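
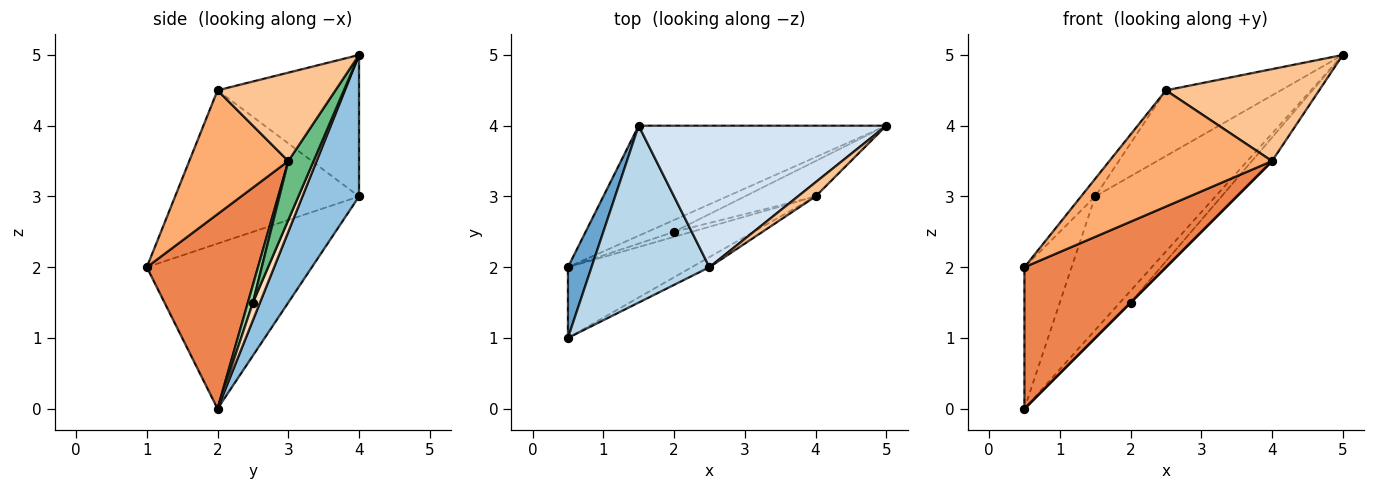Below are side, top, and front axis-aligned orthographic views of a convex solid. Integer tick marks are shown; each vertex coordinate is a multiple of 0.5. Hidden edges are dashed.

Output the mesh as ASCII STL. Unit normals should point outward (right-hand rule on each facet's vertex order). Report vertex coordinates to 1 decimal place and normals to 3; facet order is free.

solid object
 facet normal -0.953 0.272 0.136
  outer loop
   vertex 1.5 4.0 3.0
   vertex 0.5 2.0 0.0
   vertex 0.5 1.0 2.0
  endloop
 endfacet
 facet normal 0.341 0.726 -0.598
  outer loop
   vertex 1.5 4.0 3.0
   vertex 5.0 4.0 5.0
   vertex 0.5 2.0 0.0
  endloop
 endfacet
 facet normal -0.791 0.061 0.609
  outer loop
   vertex 2.5 2.0 4.5
   vertex 1.5 4.0 3.0
   vertex 0.5 1.0 2.0
  endloop
 endfacet
 facet normal -0.460 0.374 0.805
  outer loop
   vertex 2.5 2.0 4.5
   vertex 5.0 4.0 5.0
   vertex 1.5 4.0 3.0
  endloop
 endfacet
 facet normal 0.575 -0.732 -0.366
  outer loop
   vertex 4.0 3.0 3.5
   vertex 0.5 1.0 2.0
   vertex 0.5 2.0 0.0
  endloop
 endfacet
 facet normal 0.519 -0.852 -0.074
  outer loop
   vertex 4.0 3.0 3.5
   vertex 2.5 2.0 4.5
   vertex 0.5 1.0 2.0
  endloop
 endfacet
 facet normal 0.605 -0.787 0.121
  outer loop
   vertex 4.0 3.0 3.5
   vertex 5.0 4.0 5.0
   vertex 2.5 2.0 4.5
  endloop
 endfacet
 facet normal 0.426 0.640 -0.640
  outer loop
   vertex 2.0 2.5 1.5
   vertex 0.5 2.0 0.0
   vertex 5.0 4.0 5.0
  endloop
 endfacet
 facet normal 0.570 0.456 -0.684
  outer loop
   vertex 2.0 2.5 1.5
   vertex 5.0 4.0 5.0
   vertex 4.0 3.0 3.5
  endloop
 endfacet
 facet normal 0.707 0.000 -0.707
  outer loop
   vertex 2.0 2.5 1.5
   vertex 4.0 3.0 3.5
   vertex 0.5 2.0 0.0
  endloop
 endfacet
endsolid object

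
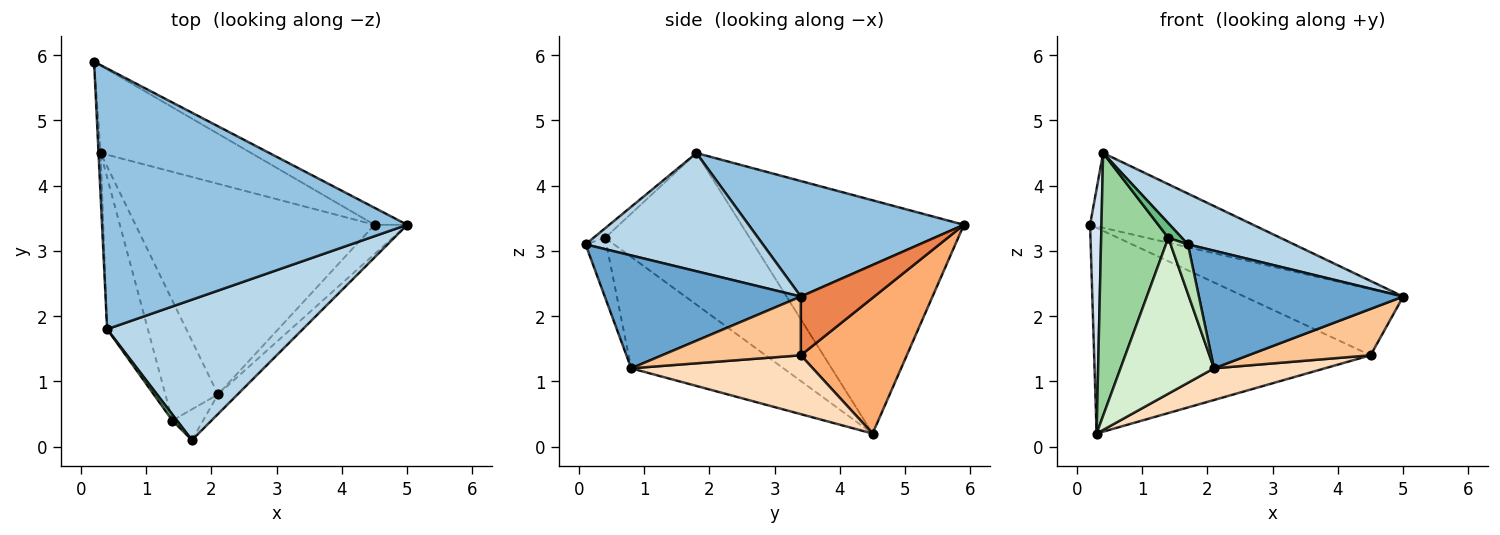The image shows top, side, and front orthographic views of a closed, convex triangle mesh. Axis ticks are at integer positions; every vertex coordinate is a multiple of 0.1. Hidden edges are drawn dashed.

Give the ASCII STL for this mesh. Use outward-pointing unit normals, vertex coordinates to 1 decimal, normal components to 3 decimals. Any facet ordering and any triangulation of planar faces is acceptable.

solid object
 facet normal 0.687 -0.716 -0.119
  outer loop
   vertex 2.1 0.8 1.2
   vertex 5.0 3.4 2.3
   vertex 1.7 0.1 3.1
  endloop
 endfacet
 facet normal 0.342 0.259 0.903
  outer loop
   vertex 0.4 1.8 4.5
   vertex 5.0 3.4 2.3
   vertex 0.2 5.9 3.4
  endloop
 endfacet
 facet normal 0.494 -0.296 0.818
  outer loop
   vertex 0.4 1.8 4.5
   vertex 1.7 0.1 3.1
   vertex 5.0 3.4 2.3
  endloop
 endfacet
 facet normal -0.999 -0.051 -0.009
  outer loop
   vertex 0.4 1.8 4.5
   vertex 0.2 5.9 3.4
   vertex 0.3 4.5 0.2
  endloop
 endfacet
 facet normal 0.408 0.884 -0.227
  outer loop
   vertex 4.5 3.4 1.4
   vertex 0.2 5.9 3.4
   vertex 5.0 3.4 2.3
  endloop
 endfacet
 facet normal 0.333 0.868 -0.369
  outer loop
   vertex 4.5 3.4 1.4
   vertex 0.3 4.5 0.2
   vertex 0.2 5.9 3.4
  endloop
 endfacet
 facet normal 0.693 -0.610 -0.385
  outer loop
   vertex 4.5 3.4 1.4
   vertex 5.0 3.4 2.3
   vertex 2.1 0.8 1.2
  endloop
 endfacet
 facet normal 0.237 -0.145 -0.961
  outer loop
   vertex 4.5 3.4 1.4
   vertex 2.1 0.8 1.2
   vertex 0.3 4.5 0.2
  endloop
 endfacet
 facet normal -0.623 -0.723 0.299
  outer loop
   vertex 1.4 0.4 3.2
   vertex 1.7 0.1 3.1
   vertex 0.4 1.8 4.5
  endloop
 endfacet
 facet normal -0.881 -0.410 -0.237
  outer loop
   vertex 1.4 0.4 3.2
   vertex 0.4 1.8 4.5
   vertex 0.3 4.5 0.2
  endloop
 endfacet
 facet normal -0.716 -0.593 -0.369
  outer loop
   vertex 1.4 0.4 3.2
   vertex 2.1 0.8 1.2
   vertex 1.7 0.1 3.1
  endloop
 endfacet
 facet normal -0.790 -0.485 -0.374
  outer loop
   vertex 1.4 0.4 3.2
   vertex 0.3 4.5 0.2
   vertex 2.1 0.8 1.2
  endloop
 endfacet
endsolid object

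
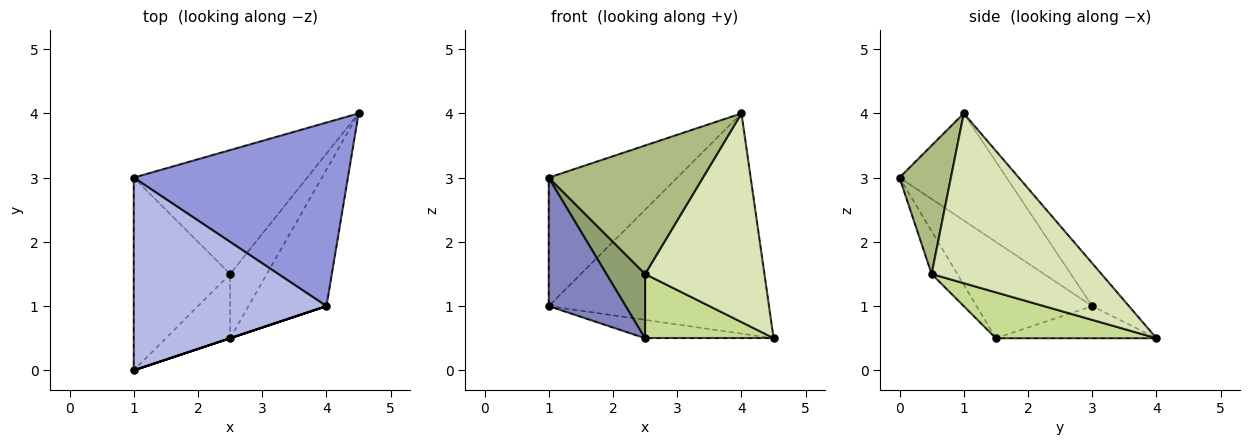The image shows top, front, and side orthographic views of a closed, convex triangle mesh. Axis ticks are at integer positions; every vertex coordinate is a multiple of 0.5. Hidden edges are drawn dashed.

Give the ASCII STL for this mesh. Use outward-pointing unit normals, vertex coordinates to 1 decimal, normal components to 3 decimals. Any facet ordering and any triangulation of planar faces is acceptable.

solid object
 facet normal -0.180 0.144 -0.973
  outer loop
   vertex 2.5 1.5 0.5
   vertex 1.0 3.0 1.0
   vertex 4.5 4.0 0.5
  endloop
 endfacet
 facet normal -0.640 -0.426 -0.640
  outer loop
   vertex 2.5 1.5 0.5
   vertex 1.0 0.0 3.0
   vertex 1.0 3.0 1.0
  endloop
 endfacet
 facet normal -0.127 0.762 0.635
  outer loop
   vertex 4.0 1.0 4.0
   vertex 4.5 4.0 0.5
   vertex 1.0 3.0 1.0
  endloop
 endfacet
 facet normal -0.420 0.504 0.755
  outer loop
   vertex 4.0 1.0 4.0
   vertex 1.0 3.0 1.0
   vertex 1.0 0.0 3.0
  endloop
 endfacet
 facet normal -0.426 -0.640 -0.640
  outer loop
   vertex 2.5 0.5 1.5
   vertex 1.0 0.0 3.0
   vertex 2.5 1.5 0.5
  endloop
 endfacet
 facet normal 0.316 -0.949 0.000
  outer loop
   vertex 2.5 0.5 1.5
   vertex 4.0 1.0 4.0
   vertex 1.0 0.0 3.0
  endloop
 endfacet
 facet normal 0.662 -0.530 -0.530
  outer loop
   vertex 2.5 0.5 1.5
   vertex 2.5 1.5 0.5
   vertex 4.5 4.0 0.5
  endloop
 endfacet
 facet normal 0.766 -0.538 -0.352
  outer loop
   vertex 2.5 0.5 1.5
   vertex 4.5 4.0 0.5
   vertex 4.0 1.0 4.0
  endloop
 endfacet
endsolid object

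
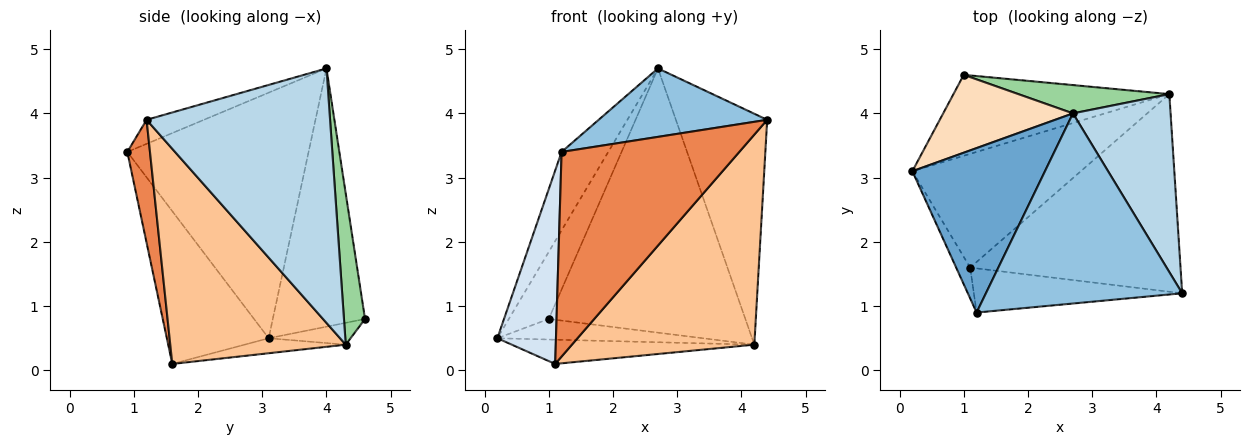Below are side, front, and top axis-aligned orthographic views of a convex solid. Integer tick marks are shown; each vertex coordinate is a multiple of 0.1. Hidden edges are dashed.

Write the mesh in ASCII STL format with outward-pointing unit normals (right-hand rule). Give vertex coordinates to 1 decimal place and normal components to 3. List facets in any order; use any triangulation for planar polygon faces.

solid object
 facet normal -0.858 0.221 0.463
  outer loop
   vertex 1.2 0.9 3.4
   vertex 2.7 4.0 4.7
   vertex 0.2 3.1 0.5
  endloop
 endfacet
 facet normal -0.114 -0.337 0.935
  outer loop
   vertex 1.2 0.9 3.4
   vertex 4.4 1.2 3.9
   vertex 2.7 4.0 4.7
  endloop
 endfacet
 facet normal 0.847 0.421 0.325
  outer loop
   vertex 4.2 4.3 0.4
   vertex 2.7 4.0 4.7
   vertex 4.4 1.2 3.9
  endloop
 endfacet
 facet normal -0.864 -0.497 -0.079
  outer loop
   vertex 1.1 1.6 0.1
   vertex 1.2 0.9 3.4
   vertex 0.2 3.1 0.5
  endloop
 endfacet
 facet normal 0.124 -0.970 -0.209
  outer loop
   vertex 1.1 1.6 0.1
   vertex 4.4 1.2 3.9
   vertex 1.2 0.9 3.4
  endloop
 endfacet
 facet normal -0.087 0.208 -0.974
  outer loop
   vertex 1.1 1.6 0.1
   vertex 0.2 3.1 0.5
   vertex 4.2 4.3 0.4
  endloop
 endfacet
 facet normal 0.574 -0.597 -0.561
  outer loop
   vertex 1.1 1.6 0.1
   vertex 4.2 4.3 0.4
   vertex 4.4 1.2 3.9
  endloop
 endfacet
 facet normal -0.833 0.361 0.419
  outer loop
   vertex 1.0 4.6 0.8
   vertex 0.2 3.1 0.5
   vertex 2.7 4.0 4.7
  endloop
 endfacet
 facet normal -0.098 0.245 -0.965
  outer loop
   vertex 1.0 4.6 0.8
   vertex 4.2 4.3 0.4
   vertex 0.2 3.1 0.5
  endloop
 endfacet
 facet normal 0.106 0.989 0.106
  outer loop
   vertex 1.0 4.6 0.8
   vertex 2.7 4.0 4.7
   vertex 4.2 4.3 0.4
  endloop
 endfacet
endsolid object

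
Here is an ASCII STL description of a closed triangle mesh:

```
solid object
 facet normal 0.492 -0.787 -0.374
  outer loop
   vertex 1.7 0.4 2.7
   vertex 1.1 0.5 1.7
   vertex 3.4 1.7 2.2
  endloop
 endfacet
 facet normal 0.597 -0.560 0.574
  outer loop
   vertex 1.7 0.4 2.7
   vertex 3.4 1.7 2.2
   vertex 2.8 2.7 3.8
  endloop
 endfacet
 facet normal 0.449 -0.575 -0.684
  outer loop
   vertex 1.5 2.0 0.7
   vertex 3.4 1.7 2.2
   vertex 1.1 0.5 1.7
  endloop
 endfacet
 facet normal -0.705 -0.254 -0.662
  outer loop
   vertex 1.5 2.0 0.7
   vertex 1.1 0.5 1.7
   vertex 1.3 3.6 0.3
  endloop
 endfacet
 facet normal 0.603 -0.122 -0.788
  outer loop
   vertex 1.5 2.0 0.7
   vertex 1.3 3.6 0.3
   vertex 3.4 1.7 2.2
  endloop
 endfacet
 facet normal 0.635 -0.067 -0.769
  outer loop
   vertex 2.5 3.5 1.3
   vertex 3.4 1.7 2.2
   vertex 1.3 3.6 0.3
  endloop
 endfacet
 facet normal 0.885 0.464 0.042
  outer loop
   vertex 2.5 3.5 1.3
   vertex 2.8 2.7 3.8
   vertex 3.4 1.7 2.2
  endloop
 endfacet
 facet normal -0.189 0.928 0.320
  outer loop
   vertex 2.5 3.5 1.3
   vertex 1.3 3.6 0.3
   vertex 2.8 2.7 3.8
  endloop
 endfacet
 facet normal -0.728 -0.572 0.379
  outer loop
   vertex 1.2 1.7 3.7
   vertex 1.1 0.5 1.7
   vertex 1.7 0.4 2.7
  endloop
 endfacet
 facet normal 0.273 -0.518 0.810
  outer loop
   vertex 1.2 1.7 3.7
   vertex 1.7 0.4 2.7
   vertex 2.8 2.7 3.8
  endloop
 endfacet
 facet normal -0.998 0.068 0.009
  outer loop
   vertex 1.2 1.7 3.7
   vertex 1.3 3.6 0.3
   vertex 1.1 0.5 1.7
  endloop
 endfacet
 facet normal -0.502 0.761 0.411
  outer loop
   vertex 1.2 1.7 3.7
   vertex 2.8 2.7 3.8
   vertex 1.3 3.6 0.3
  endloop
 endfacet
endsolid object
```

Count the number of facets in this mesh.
12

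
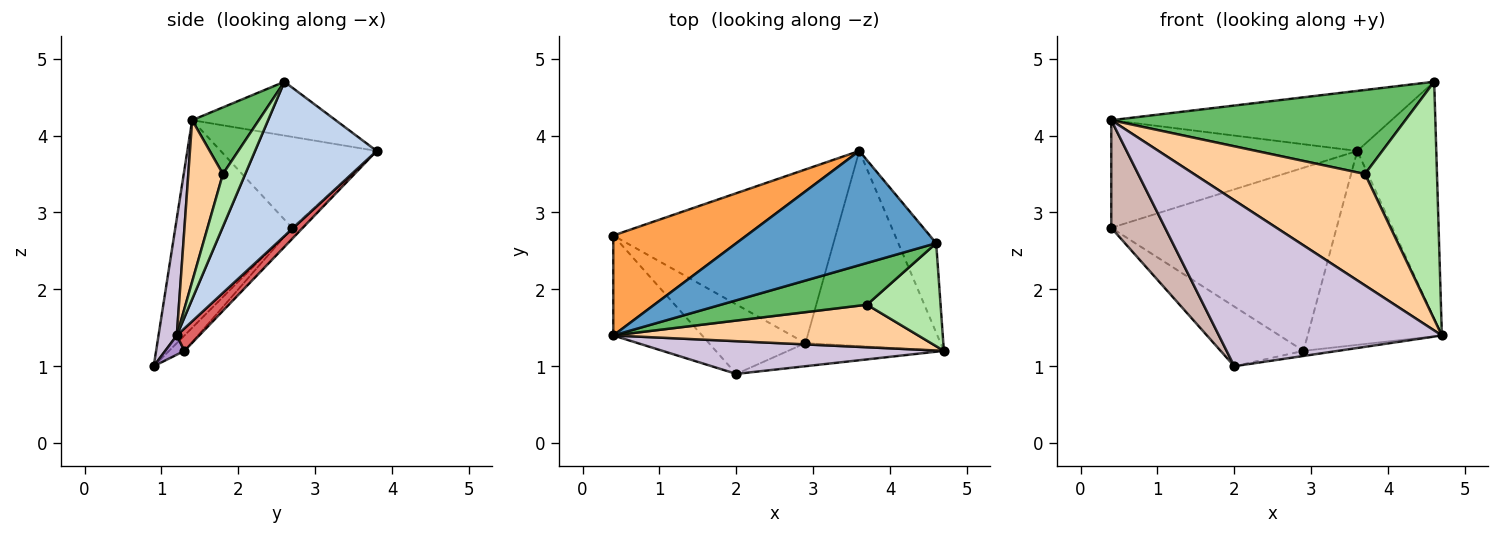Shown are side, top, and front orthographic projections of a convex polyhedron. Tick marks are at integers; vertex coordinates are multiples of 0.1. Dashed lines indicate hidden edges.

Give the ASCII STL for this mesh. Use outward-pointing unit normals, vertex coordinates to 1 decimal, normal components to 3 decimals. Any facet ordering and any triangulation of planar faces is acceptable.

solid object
 facet normal -0.232 0.453 0.861
  outer loop
   vertex 4.6 2.6 4.7
   vertex 3.6 3.8 3.8
   vertex 0.4 1.4 4.2
  endloop
 endfacet
 facet normal 0.821 0.533 -0.201
  outer loop
   vertex 4.6 2.6 4.7
   vertex 4.7 1.2 1.4
   vertex 3.6 3.8 3.8
  endloop
 endfacet
 facet normal -0.421 0.665 0.617
  outer loop
   vertex 0.4 2.7 2.8
   vertex 0.4 1.4 4.2
   vertex 3.6 3.8 3.8
  endloop
 endfacet
 facet normal 0.186 -0.918 0.351
  outer loop
   vertex 3.7 1.8 3.5
   vertex 0.4 1.4 4.2
   vertex 4.7 1.2 1.4
  endloop
 endfacet
 facet normal 0.199 -0.878 0.436
  outer loop
   vertex 3.7 1.8 3.5
   vertex 4.6 2.6 4.7
   vertex 0.4 1.4 4.2
  endloop
 endfacet
 facet normal 0.274 -0.882 0.383
  outer loop
   vertex 3.7 1.8 3.5
   vertex 4.7 1.2 1.4
   vertex 4.6 2.6 4.7
  endloop
 endfacet
 facet normal 0.117 0.700 -0.705
  outer loop
   vertex 2.9 1.3 1.2
   vertex 3.6 3.8 3.8
   vertex 4.7 1.2 1.4
  endloop
 endfacet
 facet normal -0.034 0.725 -0.688
  outer loop
   vertex 2.9 1.3 1.2
   vertex 0.4 2.7 2.8
   vertex 3.6 3.8 3.8
  endloop
 endfacet
 facet normal 0.120 0.215 -0.969
  outer loop
   vertex 2.0 0.9 1.0
   vertex 2.9 1.3 1.2
   vertex 4.7 1.2 1.4
  endloop
 endfacet
 facet normal 0.080 -0.978 0.193
  outer loop
   vertex 2.0 0.9 1.0
   vertex 4.7 1.2 1.4
   vertex 0.4 1.4 4.2
  endloop
 endfacet
 facet normal -0.120 0.647 -0.753
  outer loop
   vertex 2.0 0.9 1.0
   vertex 0.4 2.7 2.8
   vertex 2.9 1.3 1.2
  endloop
 endfacet
 facet normal -0.846 -0.390 -0.362
  outer loop
   vertex 2.0 0.9 1.0
   vertex 0.4 1.4 4.2
   vertex 0.4 2.7 2.8
  endloop
 endfacet
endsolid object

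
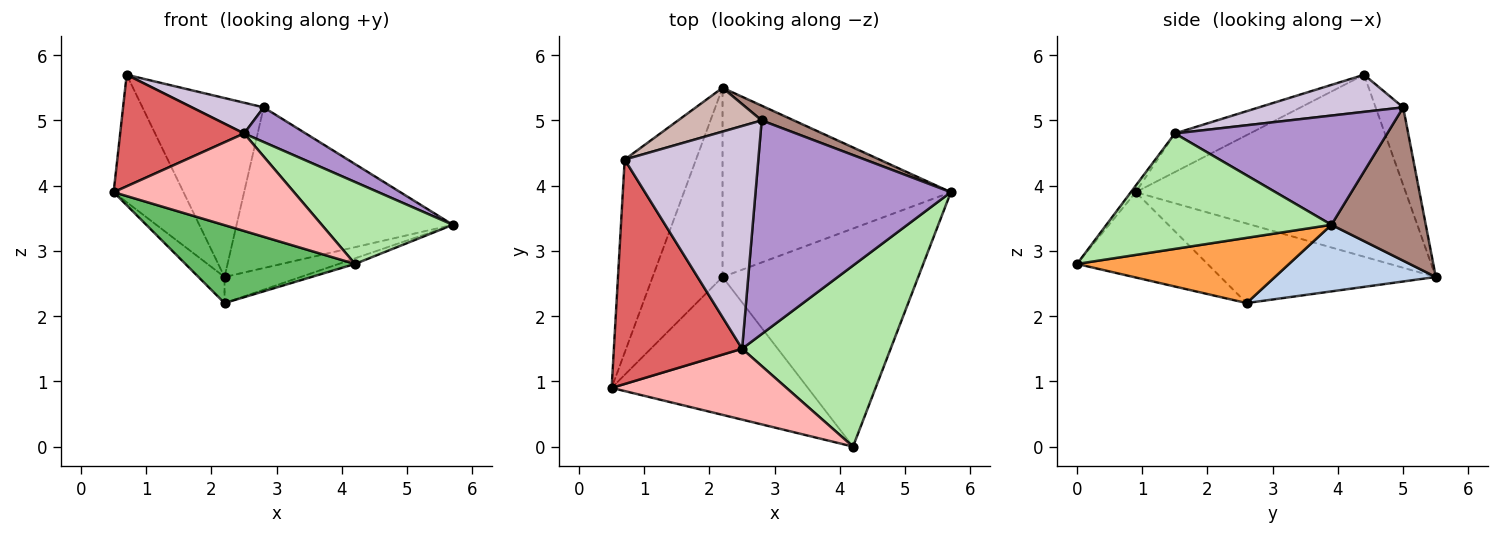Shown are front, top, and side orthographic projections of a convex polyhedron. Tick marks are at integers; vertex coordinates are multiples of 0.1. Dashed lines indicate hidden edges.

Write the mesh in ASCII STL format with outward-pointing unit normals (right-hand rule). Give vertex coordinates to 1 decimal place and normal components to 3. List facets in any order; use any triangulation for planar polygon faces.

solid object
 facet normal -0.905 0.234 -0.355
  outer loop
   vertex 0.7 4.4 5.7
   vertex 2.2 5.5 2.6
   vertex 0.5 0.9 3.9
  endloop
 endfacet
 facet normal 0.278 0.131 -0.952
  outer loop
   vertex 2.2 2.6 2.2
   vertex 2.2 5.5 2.6
   vertex 5.7 3.9 3.4
  endloop
 endfacet
 facet normal 0.316 0.024 -0.948
  outer loop
   vertex 2.2 2.6 2.2
   vertex 5.7 3.9 3.4
   vertex 4.2 0.0 2.8
  endloop
 endfacet
 facet normal -0.748 0.091 -0.657
  outer loop
   vertex 2.2 2.6 2.2
   vertex 0.5 0.9 3.9
   vertex 2.2 5.5 2.6
  endloop
 endfacet
 facet normal -0.354 -0.460 -0.814
  outer loop
   vertex 2.2 2.6 2.2
   vertex 4.2 0.0 2.8
   vertex 0.5 0.9 3.9
  endloop
 endfacet
 facet normal 0.578 -0.337 0.744
  outer loop
   vertex 2.5 1.5 4.8
   vertex 4.2 0.0 2.8
   vertex 5.7 3.9 3.4
  endloop
 endfacet
 facet normal -0.260 -0.430 0.865
  outer loop
   vertex 2.5 1.5 4.8
   vertex 0.7 4.4 5.7
   vertex 0.5 0.9 3.9
  endloop
 endfacet
 facet normal -0.022 -0.809 0.588
  outer loop
   vertex 2.5 1.5 4.8
   vertex 0.5 0.9 3.9
   vertex 4.2 0.0 2.8
  endloop
 endfacet
 facet normal 0.483 -0.140 0.864
  outer loop
   vertex 2.8 5.0 5.2
   vertex 2.5 1.5 4.8
   vertex 5.7 3.9 3.4
  endloop
 endfacet
 facet normal 0.265 -0.132 0.955
  outer loop
   vertex 2.8 5.0 5.2
   vertex 0.7 4.4 5.7
   vertex 2.5 1.5 4.8
  endloop
 endfacet
 facet normal 0.398 0.913 0.084
  outer loop
   vertex 2.8 5.0 5.2
   vertex 5.7 3.9 3.4
   vertex 2.2 5.5 2.6
  endloop
 endfacet
 facet normal -0.216 0.948 0.232
  outer loop
   vertex 2.8 5.0 5.2
   vertex 2.2 5.5 2.6
   vertex 0.7 4.4 5.7
  endloop
 endfacet
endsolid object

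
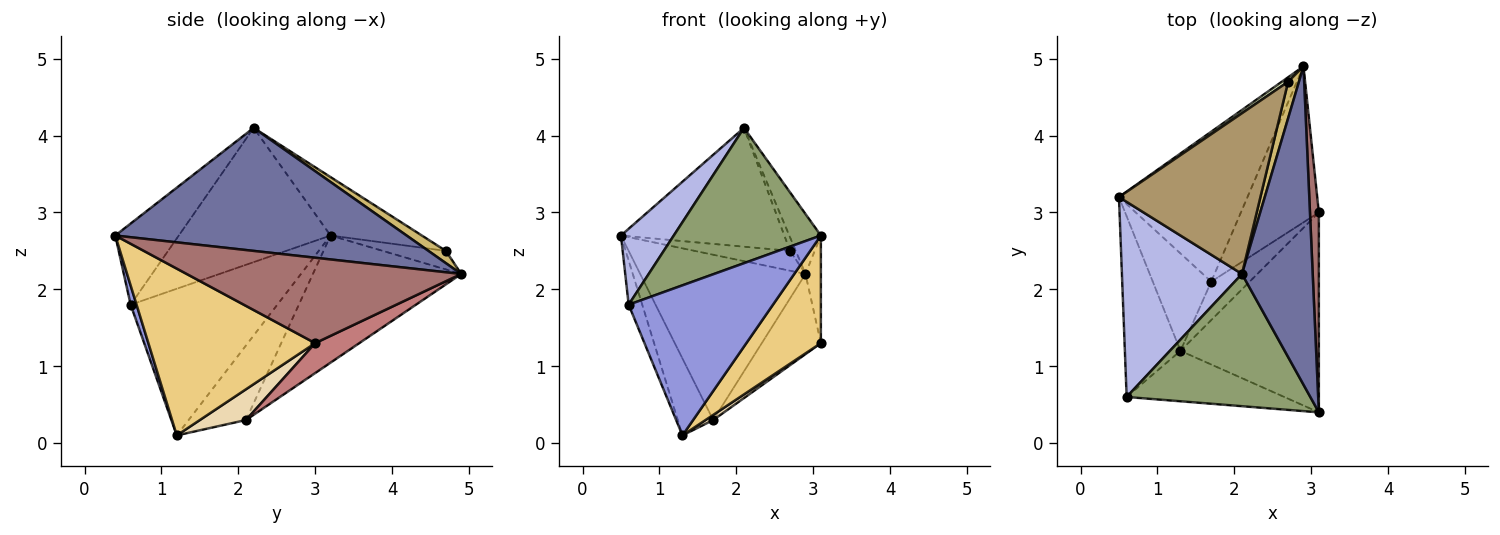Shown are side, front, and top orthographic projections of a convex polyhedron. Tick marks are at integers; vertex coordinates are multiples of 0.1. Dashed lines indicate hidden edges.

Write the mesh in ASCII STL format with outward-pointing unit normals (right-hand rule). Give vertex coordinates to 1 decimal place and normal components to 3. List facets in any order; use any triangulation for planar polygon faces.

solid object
 facet normal 0.863 0.094 0.496
  outer loop
   vertex 2.1 2.2 4.1
   vertex 3.1 0.4 2.7
   vertex 2.9 4.9 2.2
  endloop
 endfacet
 facet normal -0.932 0.086 -0.353
  outer loop
   vertex 0.6 0.6 1.8
   vertex 0.5 3.2 2.7
   vertex 1.3 1.2 0.1
  endloop
 endfacet
 facet normal 0.039 -0.947 -0.318
  outer loop
   vertex 0.6 0.6 1.8
   vertex 1.3 1.2 0.1
   vertex 3.1 0.4 2.7
  endloop
 endfacet
 facet normal -0.722 -0.251 0.645
  outer loop
   vertex 0.6 0.6 1.8
   vertex 2.1 2.2 4.1
   vertex 0.5 3.2 2.7
  endloop
 endfacet
 facet normal -0.295 -0.683 0.668
  outer loop
   vertex 0.6 0.6 1.8
   vertex 3.1 0.4 2.7
   vertex 2.1 2.2 4.1
  endloop
 endfacet
 facet normal -0.554 0.617 -0.560
  outer loop
   vertex 1.7 2.1 0.3
   vertex 0.5 3.2 2.7
   vertex 2.9 4.9 2.2
  endloop
 endfacet
 facet normal -0.708 0.438 -0.555
  outer loop
   vertex 1.7 2.1 0.3
   vertex 1.3 1.2 0.1
   vertex 0.5 3.2 2.7
  endloop
 endfacet
 facet normal -0.542 0.820 0.185
  outer loop
   vertex 2.7 4.7 2.5
   vertex 2.9 4.9 2.2
   vertex 0.5 3.2 2.7
  endloop
 endfacet
 facet normal -0.315 0.564 0.763
  outer loop
   vertex 2.7 4.7 2.5
   vertex 0.5 3.2 2.7
   vertex 2.1 2.2 4.1
  endloop
 endfacet
 facet normal 0.728 0.237 0.643
  outer loop
   vertex 2.7 4.7 2.5
   vertex 2.1 2.2 4.1
   vertex 2.9 4.9 2.2
  endloop
 endfacet
 facet normal 0.728 -0.325 -0.604
  outer loop
   vertex 3.1 3.0 1.3
   vertex 3.1 0.4 2.7
   vertex 1.3 1.2 0.1
  endloop
 endfacet
 facet normal 0.621 -0.104 -0.777
  outer loop
   vertex 3.1 3.0 1.3
   vertex 1.3 1.2 0.1
   vertex 1.7 2.1 0.3
  endloop
 endfacet
 facet normal 0.993 0.056 0.103
  outer loop
   vertex 3.1 3.0 1.3
   vertex 2.9 4.9 2.2
   vertex 3.1 0.4 2.7
  endloop
 endfacet
 facet normal 0.323 0.433 -0.842
  outer loop
   vertex 3.1 3.0 1.3
   vertex 1.7 2.1 0.3
   vertex 2.9 4.9 2.2
  endloop
 endfacet
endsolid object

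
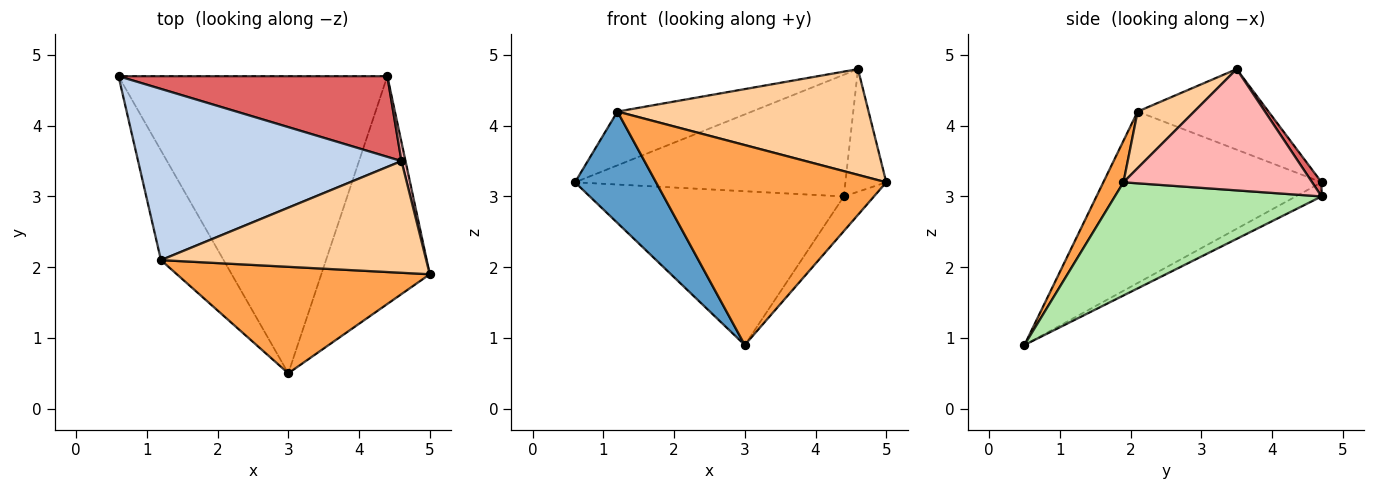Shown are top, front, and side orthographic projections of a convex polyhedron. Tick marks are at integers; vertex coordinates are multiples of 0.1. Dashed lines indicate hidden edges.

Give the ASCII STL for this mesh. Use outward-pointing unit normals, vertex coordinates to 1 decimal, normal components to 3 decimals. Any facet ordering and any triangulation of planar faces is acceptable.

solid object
 facet normal -0.887 -0.329 -0.324
  outer loop
   vertex 1.2 2.1 4.2
   vertex 0.6 4.7 3.2
   vertex 3.0 0.5 0.9
  endloop
 endfacet
 facet normal -0.280 0.288 0.916
  outer loop
   vertex 1.2 2.1 4.2
   vertex 4.6 3.5 4.8
   vertex 0.6 4.7 3.2
  endloop
 endfacet
 facet normal 0.077 -0.880 0.469
  outer loop
   vertex 1.2 2.1 4.2
   vertex 3.0 0.5 0.9
   vertex 5.0 1.9 3.2
  endloop
 endfacet
 facet normal 0.153 -0.679 0.718
  outer loop
   vertex 1.2 2.1 4.2
   vertex 5.0 1.9 3.2
   vertex 4.6 3.5 4.8
  endloop
 endfacet
 facet normal -0.047 0.459 -0.887
  outer loop
   vertex 4.4 4.7 3.0
   vertex 3.0 0.5 0.9
   vertex 0.6 4.7 3.2
  endloop
 endfacet
 facet normal 0.718 0.105 -0.688
  outer loop
   vertex 4.4 4.7 3.0
   vertex 5.0 1.9 3.2
   vertex 3.0 0.5 0.9
  endloop
 endfacet
 facet normal 0.029 0.833 0.552
  outer loop
   vertex 4.4 4.7 3.0
   vertex 0.6 4.7 3.2
   vertex 4.6 3.5 4.8
  endloop
 endfacet
 facet normal 0.977 0.212 0.033
  outer loop
   vertex 4.4 4.7 3.0
   vertex 4.6 3.5 4.8
   vertex 5.0 1.9 3.2
  endloop
 endfacet
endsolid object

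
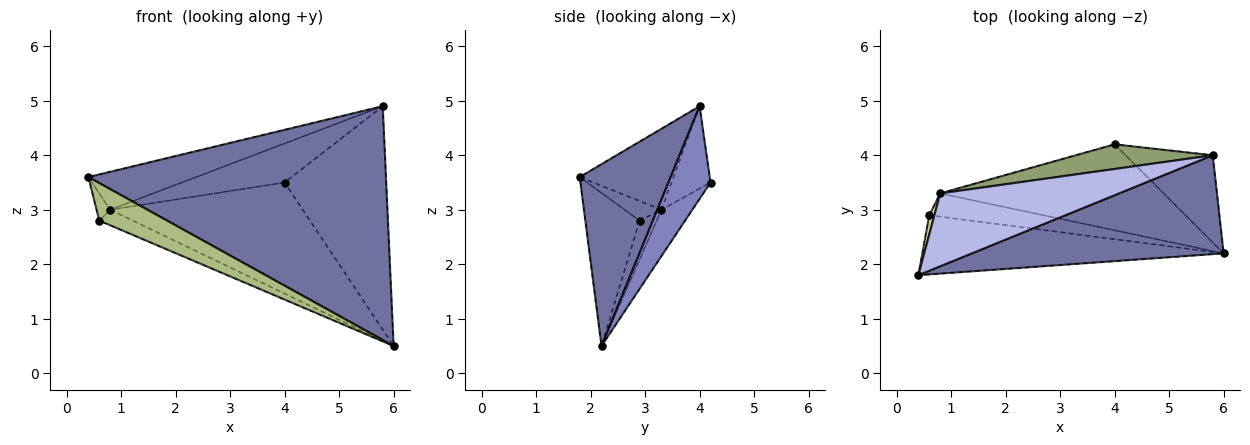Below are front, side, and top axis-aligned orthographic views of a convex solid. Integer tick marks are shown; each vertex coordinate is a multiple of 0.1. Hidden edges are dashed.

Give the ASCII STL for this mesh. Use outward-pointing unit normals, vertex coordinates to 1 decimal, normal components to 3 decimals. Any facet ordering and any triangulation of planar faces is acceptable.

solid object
 facet normal 0.271 -0.887 0.375
  outer loop
   vertex 5.8 4.0 4.9
   vertex 0.4 1.8 3.6
   vertex 6.0 2.2 0.5
  endloop
 endfacet
 facet normal 0.360 0.869 -0.339
  outer loop
   vertex 5.8 4.0 4.9
   vertex 6.0 2.2 0.5
   vertex 4.0 4.2 3.5
  endloop
 endfacet
 facet normal -0.126 0.785 -0.607
  outer loop
   vertex 0.8 3.3 3.0
   vertex 4.0 4.2 3.5
   vertex 6.0 2.2 0.5
  endloop
 endfacet
 facet normal -0.373 0.429 0.823
  outer loop
   vertex 0.8 3.3 3.0
   vertex 0.4 1.8 3.6
   vertex 5.8 4.0 4.9
  endloop
 endfacet
 facet normal -0.306 0.805 0.508
  outer loop
   vertex 0.8 3.3 3.0
   vertex 5.8 4.0 4.9
   vertex 4.0 4.2 3.5
  endloop
 endfacet
 facet normal -0.394 -0.493 -0.776
  outer loop
   vertex 0.6 2.9 2.8
   vertex 6.0 2.2 0.5
   vertex 0.4 1.8 3.6
  endloop
 endfacet
 facet normal -0.911 0.337 0.236
  outer loop
   vertex 0.6 2.9 2.8
   vertex 0.4 1.8 3.6
   vertex 0.8 3.3 3.0
  endloop
 endfacet
 facet normal -0.271 0.536 -0.800
  outer loop
   vertex 0.6 2.9 2.8
   vertex 0.8 3.3 3.0
   vertex 6.0 2.2 0.5
  endloop
 endfacet
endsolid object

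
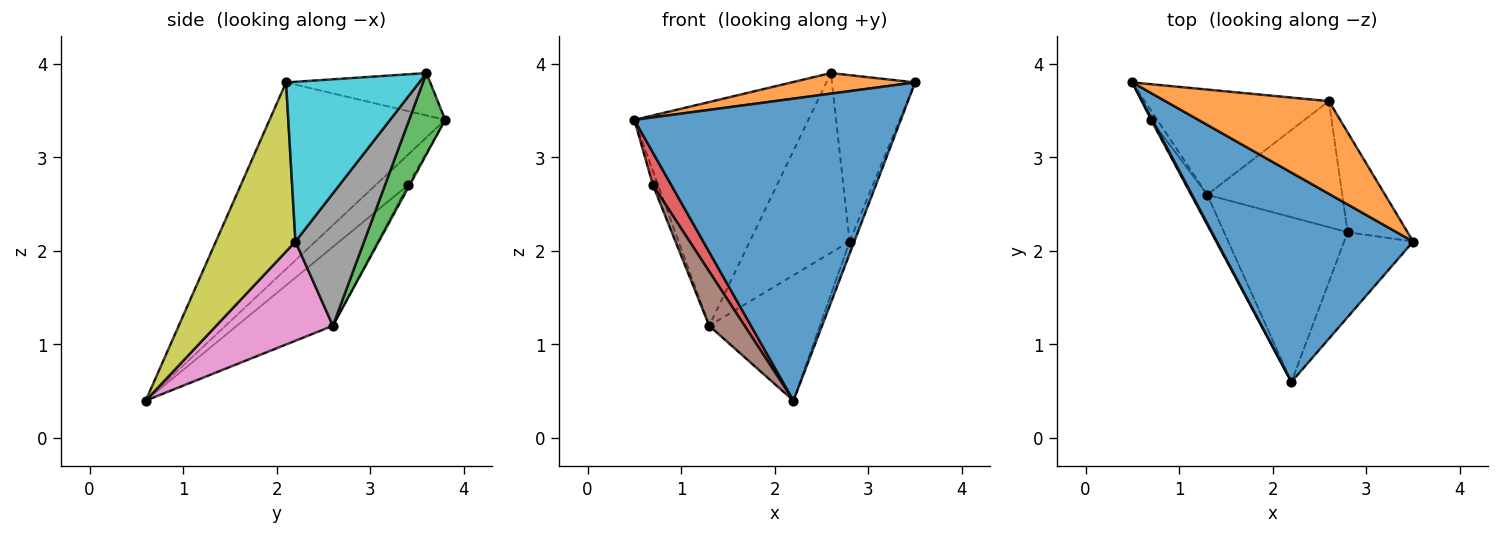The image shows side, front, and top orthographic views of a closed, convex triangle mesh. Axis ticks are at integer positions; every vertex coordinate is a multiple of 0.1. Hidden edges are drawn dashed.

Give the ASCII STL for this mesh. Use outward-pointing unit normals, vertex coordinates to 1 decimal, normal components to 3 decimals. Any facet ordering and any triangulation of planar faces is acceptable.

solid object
 facet normal -0.476 -0.723 0.501
  outer loop
   vertex 2.2 0.6 0.4
   vertex 3.5 2.1 3.8
   vertex 0.5 3.8 3.4
  endloop
 endfacet
 facet normal -0.245 -0.210 0.946
  outer loop
   vertex 2.6 3.6 3.9
   vertex 0.5 3.8 3.4
   vertex 3.5 2.1 3.8
  endloop
 endfacet
 facet normal 0.184 0.889 -0.418
  outer loop
   vertex 1.3 2.6 1.2
   vertex 0.5 3.8 3.4
   vertex 2.6 3.6 3.9
  endloop
 endfacet
 facet normal -0.869 -0.493 0.033
  outer loop
   vertex 0.7 3.4 2.7
   vertex 2.2 0.6 0.4
   vertex 0.5 3.8 3.4
  endloop
 endfacet
 facet normal -0.267 0.802 -0.535
  outer loop
   vertex 0.7 3.4 2.7
   vertex 0.5 3.8 3.4
   vertex 1.3 2.6 1.2
  endloop
 endfacet
 facet normal -0.922 -0.340 -0.187
  outer loop
   vertex 0.7 3.4 2.7
   vertex 1.3 2.6 1.2
   vertex 2.2 0.6 0.4
  endloop
 endfacet
 facet normal 0.538 0.510 -0.670
  outer loop
   vertex 2.8 2.2 2.1
   vertex 2.2 0.6 0.4
   vertex 1.3 2.6 1.2
  endloop
 endfacet
 facet normal 0.490 0.713 -0.500
  outer loop
   vertex 2.8 2.2 2.1
   vertex 1.3 2.6 1.2
   vertex 2.6 3.6 3.9
  endloop
 endfacet
 facet normal 0.924 0.054 -0.377
  outer loop
   vertex 2.8 2.2 2.1
   vertex 3.5 2.1 3.8
   vertex 2.2 0.6 0.4
  endloop
 endfacet
 facet normal 0.808 0.505 -0.303
  outer loop
   vertex 2.8 2.2 2.1
   vertex 2.6 3.6 3.9
   vertex 3.5 2.1 3.8
  endloop
 endfacet
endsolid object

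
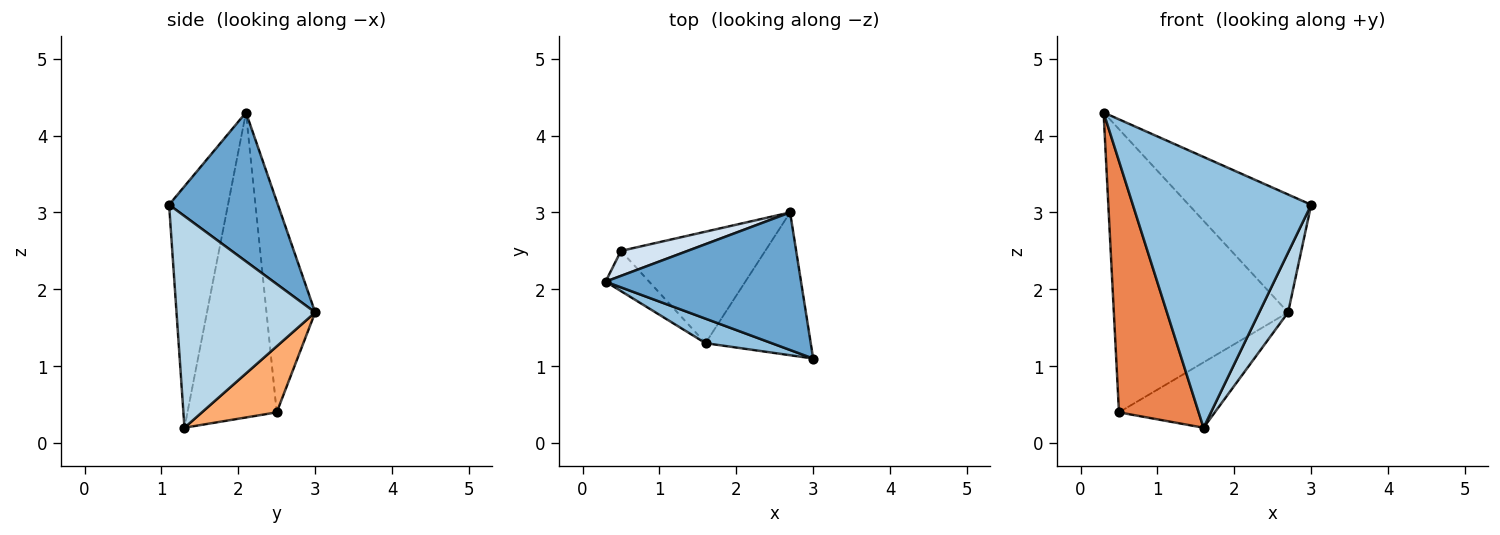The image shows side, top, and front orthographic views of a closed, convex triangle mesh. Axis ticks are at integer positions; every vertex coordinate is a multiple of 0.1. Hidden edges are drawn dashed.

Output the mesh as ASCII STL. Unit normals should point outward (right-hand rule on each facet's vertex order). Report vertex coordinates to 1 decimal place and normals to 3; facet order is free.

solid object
 facet normal 0.501 0.563 0.657
  outer loop
   vertex 2.7 3.0 1.7
   vertex 0.3 2.1 4.3
   vertex 3.0 1.1 3.1
  endloop
 endfacet
 facet normal -0.312 -0.946 0.086
  outer loop
   vertex 1.6 1.3 0.2
   vertex 3.0 1.1 3.1
   vertex 0.3 2.1 4.3
  endloop
 endfacet
 facet normal 0.880 -0.183 -0.438
  outer loop
   vertex 1.6 1.3 0.2
   vertex 2.7 3.0 1.7
   vertex 3.0 1.1 3.1
  endloop
 endfacet
 facet normal -0.268 0.960 0.085
  outer loop
   vertex 0.5 2.5 0.4
   vertex 0.3 2.1 4.3
   vertex 2.7 3.0 1.7
  endloop
 endfacet
 facet normal -0.742 -0.662 -0.106
  outer loop
   vertex 0.5 2.5 0.4
   vertex 1.6 1.3 0.2
   vertex 0.3 2.1 4.3
  endloop
 endfacet
 facet normal 0.367 0.470 -0.802
  outer loop
   vertex 0.5 2.5 0.4
   vertex 2.7 3.0 1.7
   vertex 1.6 1.3 0.2
  endloop
 endfacet
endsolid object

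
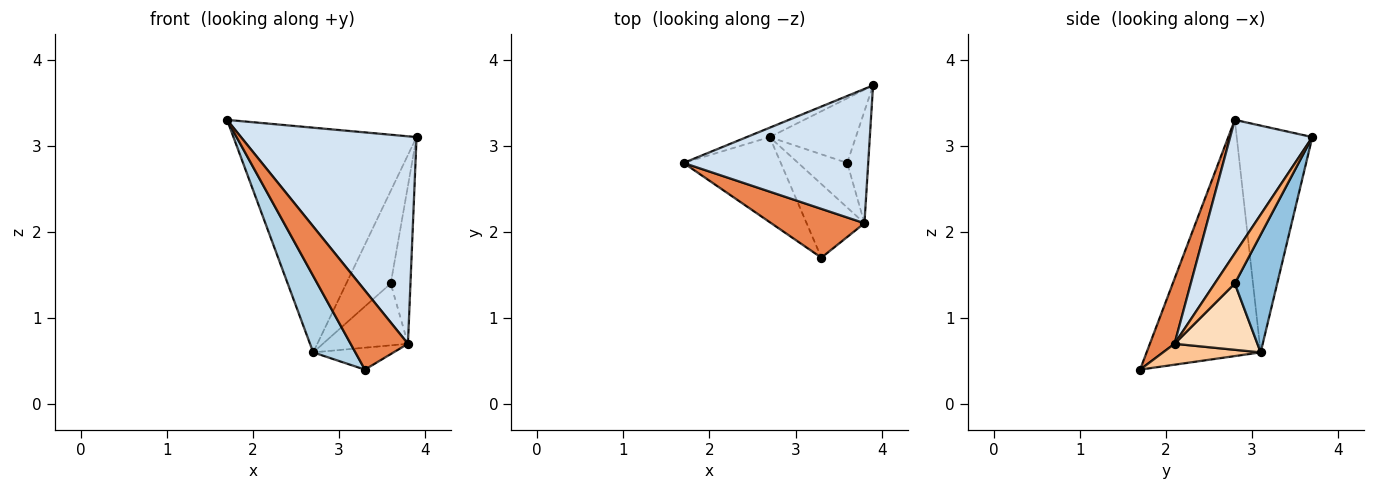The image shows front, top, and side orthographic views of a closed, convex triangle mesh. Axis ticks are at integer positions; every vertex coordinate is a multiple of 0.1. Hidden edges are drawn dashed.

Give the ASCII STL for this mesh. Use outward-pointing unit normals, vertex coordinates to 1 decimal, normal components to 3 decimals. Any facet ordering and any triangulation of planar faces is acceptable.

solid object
 facet normal -0.381 0.924 -0.039
  outer loop
   vertex 2.7 3.1 0.6
   vertex 1.7 2.8 3.3
   vertex 3.9 3.7 3.1
  endloop
 endfacet
 facet normal 0.616 0.646 -0.451
  outer loop
   vertex 2.7 3.1 0.6
   vertex 3.9 3.7 3.1
   vertex 3.6 2.8 1.4
  endloop
 endfacet
 facet normal -0.875 -0.324 -0.360
  outer loop
   vertex 2.7 3.1 0.6
   vertex 3.3 1.7 0.4
   vertex 1.7 2.8 3.3
  endloop
 endfacet
 facet normal 0.366 -0.781 0.506
  outer loop
   vertex 3.8 2.1 0.7
   vertex 3.9 3.7 3.1
   vertex 1.7 2.8 3.3
  endloop
 endfacet
 facet normal 0.344 -0.799 0.493
  outer loop
   vertex 3.8 2.1 0.7
   vertex 1.7 2.8 3.3
   vertex 3.3 1.7 0.4
  endloop
 endfacet
 facet normal 0.639 0.628 -0.445
  outer loop
   vertex 3.8 2.1 0.7
   vertex 3.6 2.8 1.4
   vertex 3.9 3.7 3.1
  endloop
 endfacet
 facet normal 0.328 0.270 -0.906
  outer loop
   vertex 3.8 2.1 0.7
   vertex 3.3 1.7 0.4
   vertex 2.7 3.1 0.6
  endloop
 endfacet
 facet normal 0.620 0.636 -0.459
  outer loop
   vertex 3.8 2.1 0.7
   vertex 2.7 3.1 0.6
   vertex 3.6 2.8 1.4
  endloop
 endfacet
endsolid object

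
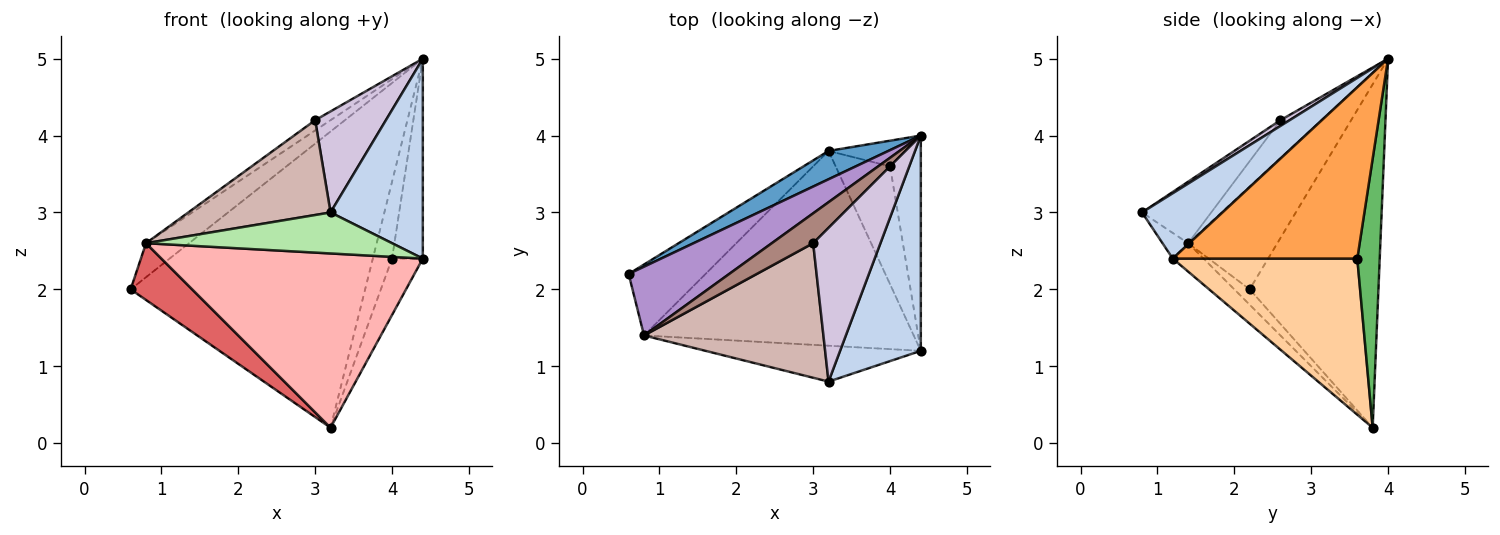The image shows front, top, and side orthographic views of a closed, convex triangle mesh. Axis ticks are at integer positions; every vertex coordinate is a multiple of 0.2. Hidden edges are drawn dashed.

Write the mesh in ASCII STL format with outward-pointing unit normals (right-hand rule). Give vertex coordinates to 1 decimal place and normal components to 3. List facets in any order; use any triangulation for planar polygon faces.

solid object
 facet normal -0.480 0.873 0.084
  outer loop
   vertex 3.2 3.8 0.2
   vertex 0.6 2.2 2.0
   vertex 4.4 4.0 5.0
  endloop
 endfacet
 facet normal 0.510 -0.585 0.630
  outer loop
   vertex 3.2 0.8 3.0
   vertex 4.4 1.2 2.4
   vertex 4.4 4.0 5.0
  endloop
 endfacet
 facet normal 0.971 0.162 -0.174
  outer loop
   vertex 4.0 3.6 2.4
   vertex 4.4 4.0 5.0
   vertex 4.4 1.2 2.4
  endloop
 endfacet
 facet normal 0.933 0.155 -0.325
  outer loop
   vertex 4.0 3.6 2.4
   vertex 4.4 1.2 2.4
   vertex 3.2 3.8 0.2
  endloop
 endfacet
 facet normal 0.742 0.636 -0.212
  outer loop
   vertex 4.0 3.6 2.4
   vertex 3.2 3.8 0.2
   vertex 4.4 4.0 5.0
  endloop
 endfacet
 facet normal -0.078 -0.750 -0.656
  outer loop
   vertex 0.8 1.4 2.6
   vertex 4.4 1.2 2.4
   vertex 3.2 0.8 3.0
  endloop
 endfacet
 facet normal -0.154 -0.617 -0.772
  outer loop
   vertex 0.8 1.4 2.6
   vertex 0.6 2.2 2.0
   vertex 3.2 3.8 0.2
  endloop
 endfacet
 facet normal -0.078 -0.665 -0.743
  outer loop
   vertex 0.8 1.4 2.6
   vertex 3.2 3.8 0.2
   vertex 4.4 1.2 2.4
  endloop
 endfacet
 facet normal -0.676 0.326 0.661
  outer loop
   vertex 0.8 1.4 2.6
   vertex 4.4 4.0 5.0
   vertex 0.6 2.2 2.0
  endloop
 endfacet
 facet normal 0.071 -0.548 0.834
  outer loop
   vertex 3.0 2.6 4.2
   vertex 3.2 0.8 3.0
   vertex 4.4 4.0 5.0
  endloop
 endfacet
 facet normal -0.654 0.245 0.715
  outer loop
   vertex 3.0 2.6 4.2
   vertex 4.4 4.0 5.0
   vertex 0.8 1.4 2.6
  endloop
 endfacet
 facet normal -0.270 -0.555 0.787
  outer loop
   vertex 3.0 2.6 4.2
   vertex 0.8 1.4 2.6
   vertex 3.2 0.8 3.0
  endloop
 endfacet
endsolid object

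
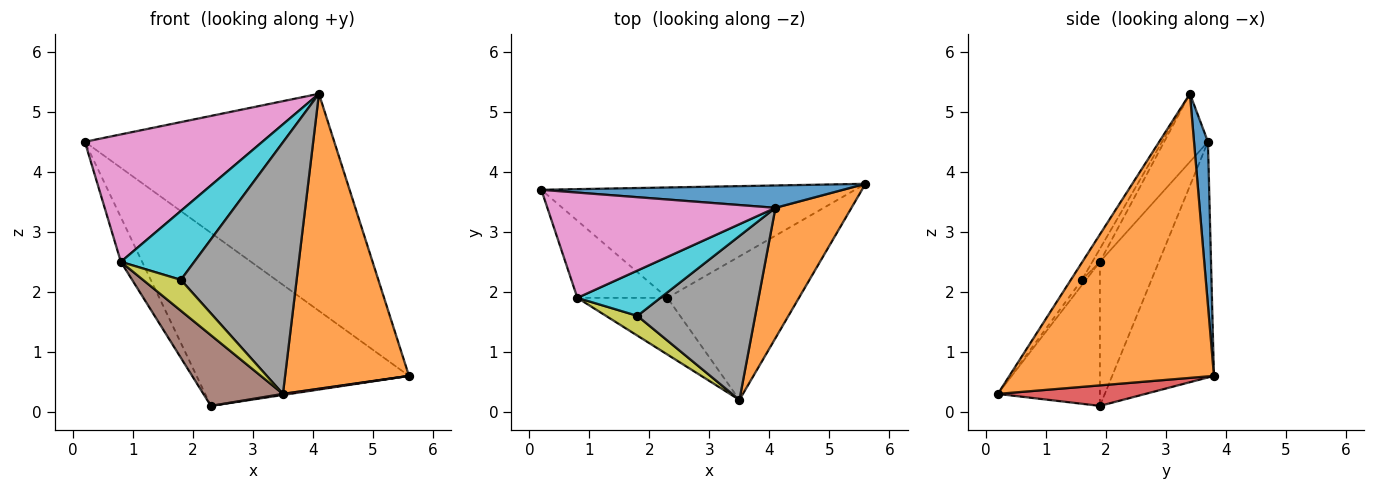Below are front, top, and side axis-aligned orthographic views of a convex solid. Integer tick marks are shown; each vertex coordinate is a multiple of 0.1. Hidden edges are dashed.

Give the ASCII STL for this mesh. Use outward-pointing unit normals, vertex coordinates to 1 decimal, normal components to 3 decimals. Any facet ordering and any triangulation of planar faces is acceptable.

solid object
 facet normal 0.055 0.993 0.102
  outer loop
   vertex 4.1 3.4 5.3
   vertex 5.6 3.8 0.6
   vertex 0.2 3.7 4.5
  endloop
 endfacet
 facet normal 0.834 -0.505 0.223
  outer loop
   vertex 4.1 3.4 5.3
   vertex 3.5 0.2 0.3
   vertex 5.6 3.8 0.6
  endloop
 endfacet
 facet normal -0.375 0.782 -0.499
  outer loop
   vertex 2.3 1.9 0.1
   vertex 0.2 3.7 4.5
   vertex 5.6 3.8 0.6
  endloop
 endfacet
 facet normal 0.154 -0.008 -0.988
  outer loop
   vertex 2.3 1.9 0.1
   vertex 5.6 3.8 0.6
   vertex 3.5 0.2 0.3
  endloop
 endfacet
 facet normal -0.811 0.293 -0.507
  outer loop
   vertex 0.8 1.9 2.5
   vertex 0.2 3.7 4.5
   vertex 2.3 1.9 0.1
  endloop
 endfacet
 facet normal -0.707 -0.551 -0.442
  outer loop
   vertex 0.8 1.9 2.5
   vertex 2.3 1.9 0.1
   vertex 3.5 0.2 0.3
  endloop
 endfacet
 facet normal -0.187 -0.757 0.626
  outer loop
   vertex 0.8 1.9 2.5
   vertex 4.1 3.4 5.3
   vertex 0.2 3.7 4.5
  endloop
 endfacet
 facet normal -0.080 -0.835 0.544
  outer loop
   vertex 1.8 1.6 2.2
   vertex 3.5 0.2 0.3
   vertex 4.1 3.4 5.3
  endloop
 endfacet
 facet normal -0.091 -0.839 0.537
  outer loop
   vertex 1.8 1.6 2.2
   vertex 0.8 1.9 2.5
   vertex 3.5 0.2 0.3
  endloop
 endfacet
 facet normal -0.086 -0.833 0.547
  outer loop
   vertex 1.8 1.6 2.2
   vertex 4.1 3.4 5.3
   vertex 0.8 1.9 2.5
  endloop
 endfacet
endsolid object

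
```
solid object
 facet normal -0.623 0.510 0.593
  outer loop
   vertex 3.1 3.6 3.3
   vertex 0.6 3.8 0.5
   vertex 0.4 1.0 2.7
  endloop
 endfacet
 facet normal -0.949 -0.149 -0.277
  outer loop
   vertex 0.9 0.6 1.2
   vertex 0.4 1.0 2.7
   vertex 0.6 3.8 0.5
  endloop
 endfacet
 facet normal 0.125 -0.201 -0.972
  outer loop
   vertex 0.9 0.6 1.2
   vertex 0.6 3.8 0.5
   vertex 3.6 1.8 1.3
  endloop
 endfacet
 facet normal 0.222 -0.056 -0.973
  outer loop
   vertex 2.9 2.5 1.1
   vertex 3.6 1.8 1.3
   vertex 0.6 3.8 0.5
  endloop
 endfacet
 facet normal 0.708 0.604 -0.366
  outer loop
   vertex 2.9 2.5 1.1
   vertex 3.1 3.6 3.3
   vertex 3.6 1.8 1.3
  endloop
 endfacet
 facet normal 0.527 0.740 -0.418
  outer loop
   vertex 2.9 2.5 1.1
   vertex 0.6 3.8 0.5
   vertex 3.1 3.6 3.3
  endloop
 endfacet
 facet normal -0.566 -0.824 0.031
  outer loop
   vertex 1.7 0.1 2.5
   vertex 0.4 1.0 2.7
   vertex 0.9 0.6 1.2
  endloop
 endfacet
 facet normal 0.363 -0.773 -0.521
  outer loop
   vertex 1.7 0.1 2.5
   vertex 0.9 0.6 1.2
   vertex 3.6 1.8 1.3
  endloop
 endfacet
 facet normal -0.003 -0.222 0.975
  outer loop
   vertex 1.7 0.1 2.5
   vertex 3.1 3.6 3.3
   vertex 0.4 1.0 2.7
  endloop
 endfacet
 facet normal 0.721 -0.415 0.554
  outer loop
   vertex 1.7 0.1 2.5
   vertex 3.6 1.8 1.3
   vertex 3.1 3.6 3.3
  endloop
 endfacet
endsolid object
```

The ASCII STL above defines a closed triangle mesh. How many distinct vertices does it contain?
7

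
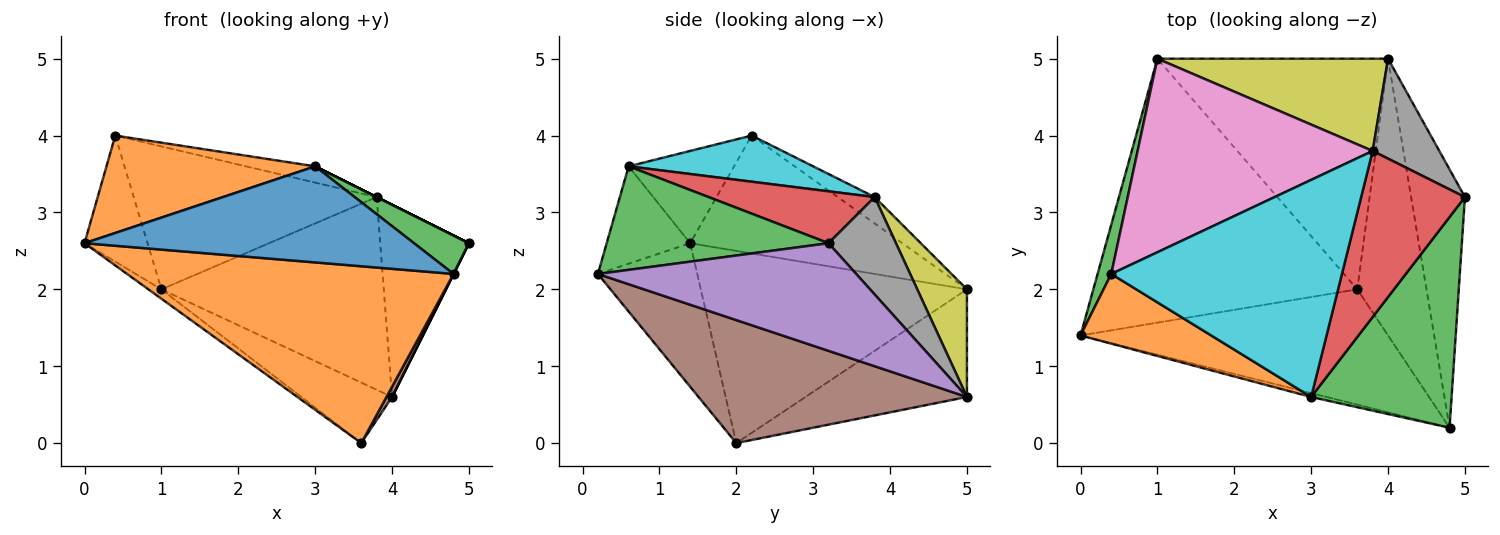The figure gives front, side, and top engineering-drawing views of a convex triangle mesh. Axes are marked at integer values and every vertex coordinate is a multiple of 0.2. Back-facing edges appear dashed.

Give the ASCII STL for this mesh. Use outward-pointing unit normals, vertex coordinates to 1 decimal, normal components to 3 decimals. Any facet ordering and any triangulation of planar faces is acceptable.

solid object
 facet normal -0.588 0.029 -0.808
  outer loop
   vertex 3.6 2.0 0.0
   vertex 0.0 1.4 2.6
   vertex 1.0 5.0 2.0
  endloop
 endfacet
 facet normal -0.247 -0.812 -0.529
  outer loop
   vertex 4.8 0.2 2.2
   vertex 0.0 1.4 2.6
   vertex 3.6 2.0 0.0
  endloop
 endfacet
 facet normal -0.953 0.283 0.110
  outer loop
   vertex 0.4 2.2 4.0
   vertex 1.0 5.0 2.0
   vertex 0.0 1.4 2.6
  endloop
 endfacet
 facet normal -0.411 0.231 -0.882
  outer loop
   vertex 4.0 5.0 0.6
   vertex 3.6 2.0 0.0
   vertex 1.0 5.0 2.0
  endloop
 endfacet
 facet normal 0.894 0.000 -0.447
  outer loop
   vertex 4.0 5.0 0.6
   vertex 5.0 3.2 2.6
   vertex 4.8 0.2 2.2
  endloop
 endfacet
 facet normal 0.871 -0.018 -0.490
  outer loop
   vertex 4.0 5.0 0.6
   vertex 4.8 0.2 2.2
   vertex 3.6 2.0 0.0
  endloop
 endfacet
 facet normal -0.090 0.592 0.801
  outer loop
   vertex 3.8 3.8 3.2
   vertex 1.0 5.0 2.0
   vertex 0.4 2.2 4.0
  endloop
 endfacet
 facet normal 0.559 0.736 0.383
  outer loop
   vertex 3.8 3.8 3.2
   vertex 5.0 3.2 2.6
   vertex 4.0 5.0 0.6
  endloop
 endfacet
 facet normal 0.198 0.884 0.423
  outer loop
   vertex 3.8 3.8 3.2
   vertex 4.0 5.0 0.6
   vertex 1.0 5.0 2.0
  endloop
 endfacet
 facet normal 0.196 0.073 0.978
  outer loop
   vertex 3.0 0.6 3.6
   vertex 3.8 3.8 3.2
   vertex 0.4 2.2 4.0
  endloop
 endfacet
 facet normal -0.245 -0.969 -0.039
  outer loop
   vertex 3.0 0.6 3.6
   vertex 0.0 1.4 2.6
   vertex 4.8 0.2 2.2
  endloop
 endfacet
 facet normal -0.380 -0.752 0.538
  outer loop
   vertex 3.0 0.6 3.6
   vertex 0.4 2.2 4.0
   vertex 0.0 1.4 2.6
  endloop
 endfacet
 facet normal 0.587 -0.145 0.796
  outer loop
   vertex 3.0 0.6 3.6
   vertex 4.8 0.2 2.2
   vertex 5.0 3.2 2.6
  endloop
 endfacet
 facet normal 0.447 0.000 0.894
  outer loop
   vertex 3.0 0.6 3.6
   vertex 5.0 3.2 2.6
   vertex 3.8 3.8 3.2
  endloop
 endfacet
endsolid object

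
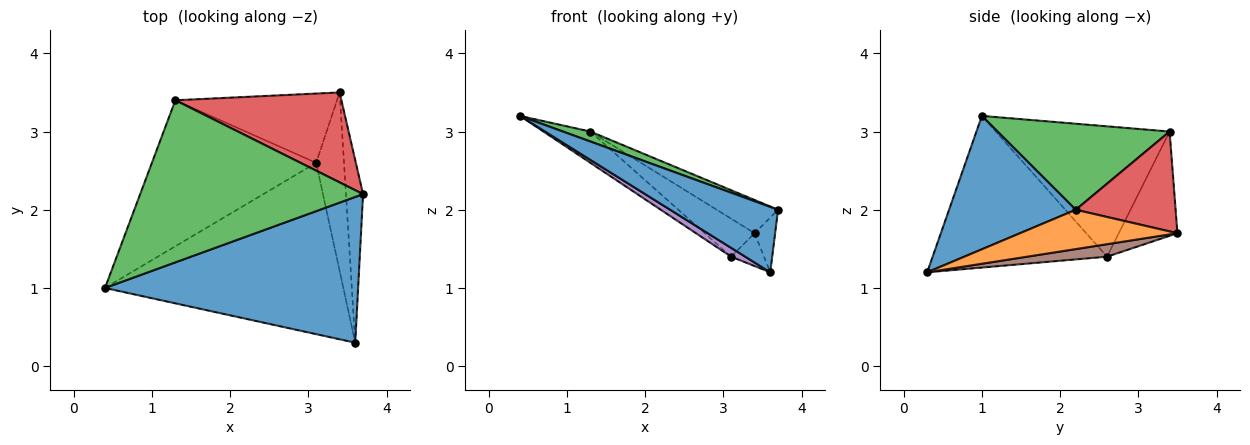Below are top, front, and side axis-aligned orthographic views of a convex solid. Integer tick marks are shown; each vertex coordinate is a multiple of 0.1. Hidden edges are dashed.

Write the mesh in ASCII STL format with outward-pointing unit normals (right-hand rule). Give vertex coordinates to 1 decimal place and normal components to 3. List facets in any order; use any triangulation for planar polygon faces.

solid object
 facet normal 0.433 -0.369 0.822
  outer loop
   vertex 3.6 0.3 1.2
   vertex 3.7 2.2 2.0
   vertex 0.4 1.0 3.2
  endloop
 endfacet
 facet normal 0.911 0.119 -0.396
  outer loop
   vertex 3.4 3.5 1.7
   vertex 3.7 2.2 2.0
   vertex 3.6 0.3 1.2
  endloop
 endfacet
 facet normal 0.359 -0.057 0.931
  outer loop
   vertex 1.3 3.4 3.0
   vertex 0.4 1.0 3.2
   vertex 3.7 2.2 2.0
  endloop
 endfacet
 facet normal 0.491 0.302 0.817
  outer loop
   vertex 1.3 3.4 3.0
   vertex 3.7 2.2 2.0
   vertex 3.4 3.5 1.7
  endloop
 endfacet
 facet normal -0.536 -0.043 -0.843
  outer loop
   vertex 3.1 2.6 1.4
   vertex 3.6 0.3 1.2
   vertex 0.4 1.0 3.2
  endloop
 endfacet
 facet normal 0.403 0.166 -0.900
  outer loop
   vertex 3.1 2.6 1.4
   vertex 3.4 3.5 1.7
   vertex 3.6 0.3 1.2
  endloop
 endfacet
 facet normal -0.613 0.166 -0.772
  outer loop
   vertex 3.1 2.6 1.4
   vertex 0.4 1.0 3.2
   vertex 1.3 3.4 3.0
  endloop
 endfacet
 facet normal -0.492 0.419 -0.763
  outer loop
   vertex 3.1 2.6 1.4
   vertex 1.3 3.4 3.0
   vertex 3.4 3.5 1.7
  endloop
 endfacet
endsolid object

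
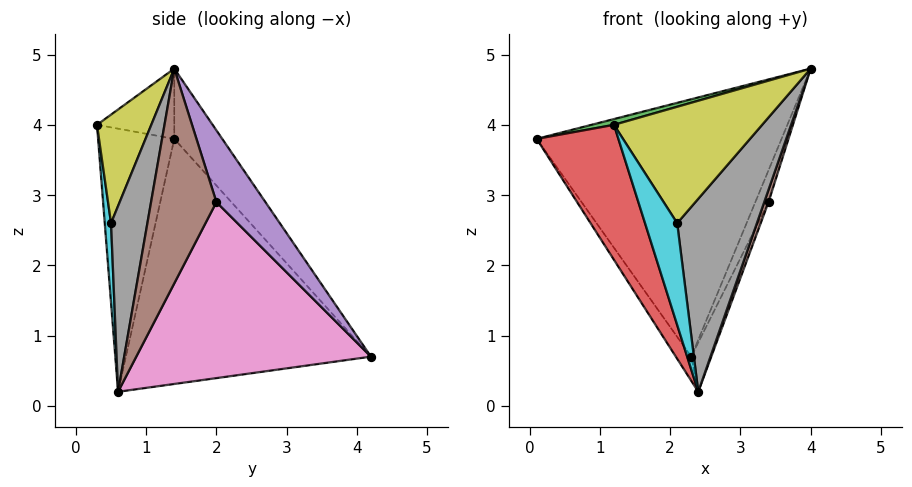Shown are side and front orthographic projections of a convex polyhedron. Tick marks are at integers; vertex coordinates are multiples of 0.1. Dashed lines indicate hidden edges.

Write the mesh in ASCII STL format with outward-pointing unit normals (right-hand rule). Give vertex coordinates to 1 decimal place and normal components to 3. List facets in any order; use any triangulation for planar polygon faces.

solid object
 facet normal -0.154 0.785 0.600
  outer loop
   vertex 2.3 4.2 0.7
   vertex 0.1 1.4 3.8
   vertex 4.0 1.4 4.8
  endloop
 endfacet
 facet normal -0.836 0.053 -0.546
  outer loop
   vertex 2.4 0.6 0.2
   vertex 0.1 1.4 3.8
   vertex 2.3 4.2 0.7
  endloop
 endfacet
 facet normal -0.248 -0.072 0.966
  outer loop
   vertex 1.2 0.3 4.0
   vertex 4.0 1.4 4.8
   vertex 0.1 1.4 3.8
  endloop
 endfacet
 facet normal -0.658 -0.706 -0.263
  outer loop
   vertex 1.2 0.3 4.0
   vertex 0.1 1.4 3.8
   vertex 2.4 0.6 0.2
  endloop
 endfacet
 facet normal 0.942 0.254 -0.217
  outer loop
   vertex 3.4 2.0 2.9
   vertex 2.3 4.2 0.7
   vertex 4.0 1.4 4.8
  endloop
 endfacet
 facet normal 0.946 -0.062 -0.318
  outer loop
   vertex 3.4 2.0 2.9
   vertex 4.0 1.4 4.8
   vertex 2.4 0.6 0.2
  endloop
 endfacet
 facet normal 0.921 0.079 -0.382
  outer loop
   vertex 3.4 2.0 2.9
   vertex 2.4 0.6 0.2
   vertex 2.3 4.2 0.7
  endloop
 endfacet
 facet normal 0.415 -0.910 0.014
  outer loop
   vertex 2.1 0.5 2.6
   vertex 2.4 0.6 0.2
   vertex 4.0 1.4 4.8
  endloop
 endfacet
 facet normal 0.343 -0.935 0.087
  outer loop
   vertex 2.1 0.5 2.6
   vertex 4.0 1.4 4.8
   vertex 1.2 0.3 4.0
  endloop
 endfacet
 facet normal 0.192 -0.981 -0.017
  outer loop
   vertex 2.1 0.5 2.6
   vertex 1.2 0.3 4.0
   vertex 2.4 0.6 0.2
  endloop
 endfacet
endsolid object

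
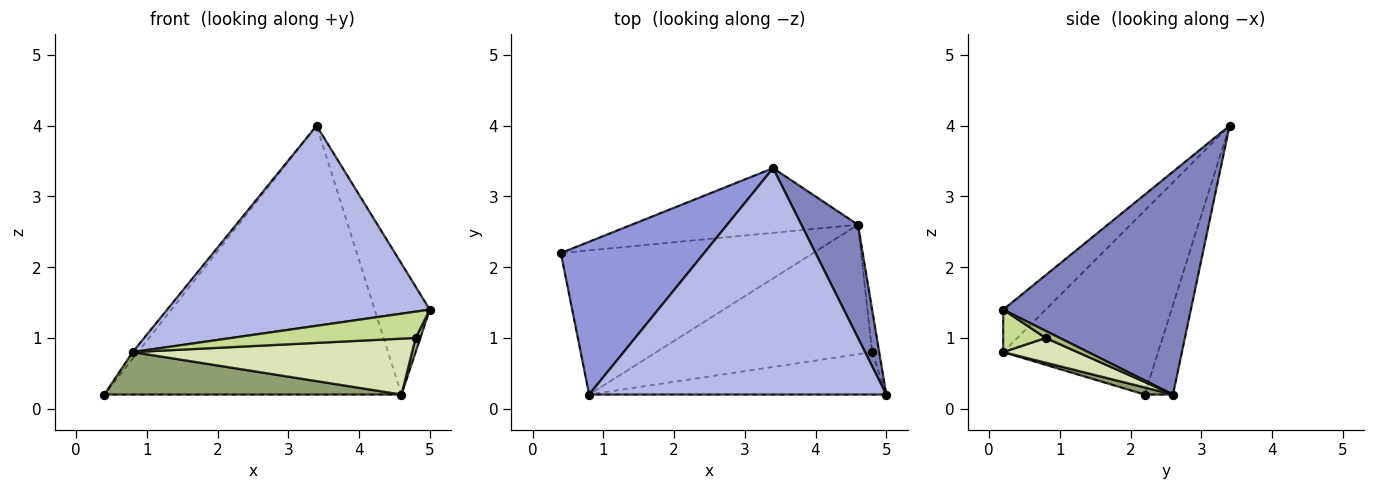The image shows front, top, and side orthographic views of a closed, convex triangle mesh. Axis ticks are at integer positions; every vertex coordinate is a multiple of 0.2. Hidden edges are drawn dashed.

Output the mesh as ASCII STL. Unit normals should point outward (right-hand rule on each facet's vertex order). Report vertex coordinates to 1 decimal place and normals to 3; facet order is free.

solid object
 facet normal -0.092 0.968 -0.233
  outer loop
   vertex 4.6 2.6 0.2
   vertex 0.4 2.2 0.2
   vertex 3.4 3.4 4.0
  endloop
 endfacet
 facet normal 0.932 0.274 0.237
  outer loop
   vertex 4.6 2.6 0.2
   vertex 3.4 3.4 4.0
   vertex 5.0 0.2 1.4
  endloop
 endfacet
 facet normal -0.789 0.027 0.614
  outer loop
   vertex 0.8 0.2 0.8
   vertex 3.4 3.4 4.0
   vertex 0.4 2.2 0.2
  endloop
 endfacet
 facet normal -0.106 -0.659 0.745
  outer loop
   vertex 0.8 0.2 0.8
   vertex 5.0 0.2 1.4
   vertex 3.4 3.4 4.0
  endloop
 endfacet
 facet normal 0.027 -0.282 -0.959
  outer loop
   vertex 0.8 0.2 0.8
   vertex 0.4 2.2 0.2
   vertex 4.6 2.6 0.2
  endloop
 endfacet
 facet normal 0.688 -0.229 -0.688
  outer loop
   vertex 4.8 0.8 1.0
   vertex 4.6 2.6 0.2
   vertex 5.0 0.2 1.4
  endloop
 endfacet
 facet normal 0.121 -0.523 -0.844
  outer loop
   vertex 4.8 0.8 1.0
   vertex 5.0 0.2 1.4
   vertex 0.8 0.2 0.8
  endloop
 endfacet
 facet normal 0.105 -0.394 -0.913
  outer loop
   vertex 4.8 0.8 1.0
   vertex 0.8 0.2 0.8
   vertex 4.6 2.6 0.2
  endloop
 endfacet
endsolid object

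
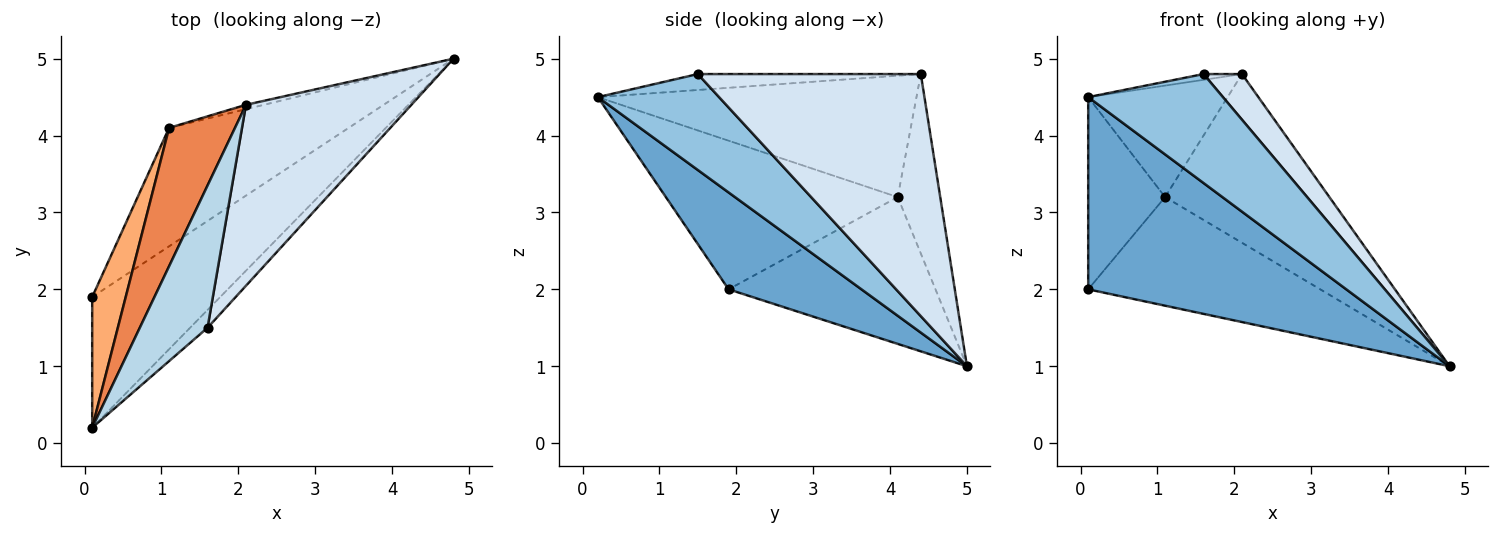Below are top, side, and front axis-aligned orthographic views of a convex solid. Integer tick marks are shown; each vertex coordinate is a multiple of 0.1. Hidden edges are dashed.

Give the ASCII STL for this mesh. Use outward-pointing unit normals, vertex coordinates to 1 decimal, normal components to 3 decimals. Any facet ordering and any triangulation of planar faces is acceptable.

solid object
 facet normal 0.392 -0.761 -0.517
  outer loop
   vertex 0.1 1.9 2.0
   vertex 4.8 5.0 1.0
   vertex 0.1 0.2 4.5
  endloop
 endfacet
 facet normal 0.664 -0.738 -0.121
  outer loop
   vertex 1.6 1.5 4.8
   vertex 0.1 0.2 4.5
   vertex 4.8 5.0 1.0
  endloop
 endfacet
 facet normal -0.229 0.039 0.973
  outer loop
   vertex 1.6 1.5 4.8
   vertex 2.1 4.4 4.8
   vertex 0.1 0.2 4.5
  endloop
 endfacet
 facet normal 0.817 -0.141 0.559
  outer loop
   vertex 1.6 1.5 4.8
   vertex 4.8 5.0 1.0
   vertex 2.1 4.4 4.8
  endloop
 endfacet
 facet normal -0.820 0.359 0.445
  outer loop
   vertex 1.1 4.1 3.2
   vertex 0.1 0.2 4.5
   vertex 2.1 4.4 4.8
  endloop
 endfacet
 facet normal -0.928 0.308 0.209
  outer loop
   vertex 1.1 4.1 3.2
   vertex 0.1 1.9 2.0
   vertex 0.1 0.2 4.5
  endloop
 endfacet
 facet normal -0.250 0.968 -0.025
  outer loop
   vertex 1.1 4.1 3.2
   vertex 2.1 4.4 4.8
   vertex 4.8 5.0 1.0
  endloop
 endfacet
 facet normal -0.516 0.579 -0.631
  outer loop
   vertex 1.1 4.1 3.2
   vertex 4.8 5.0 1.0
   vertex 0.1 1.9 2.0
  endloop
 endfacet
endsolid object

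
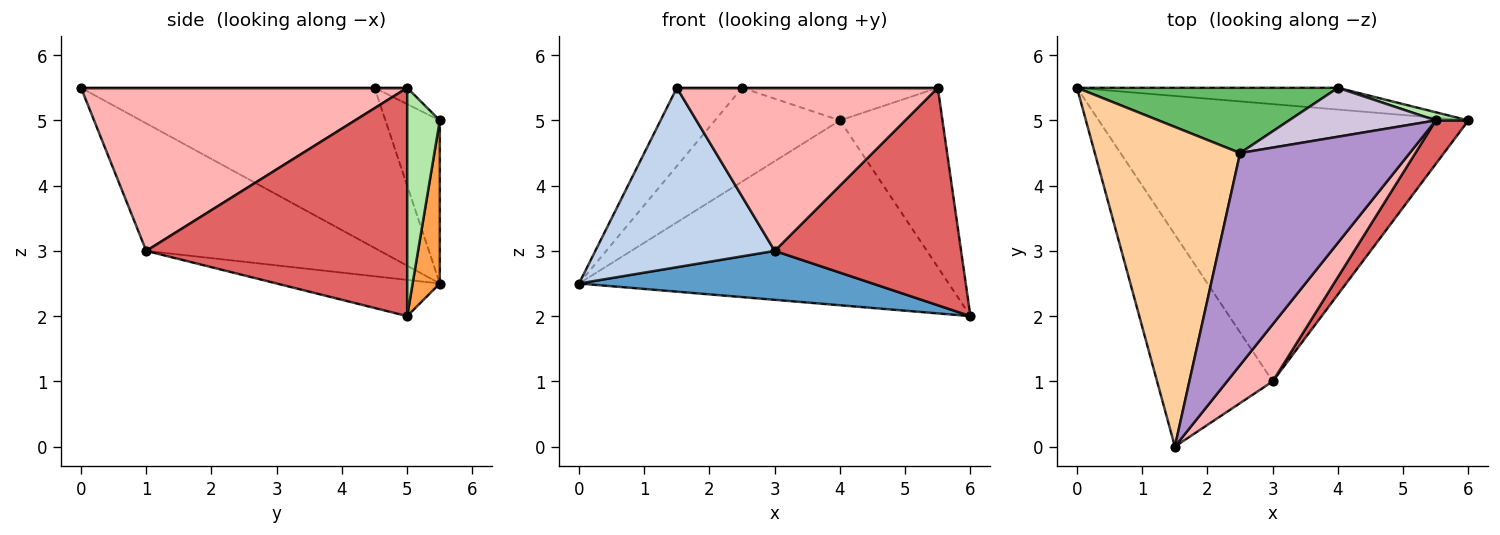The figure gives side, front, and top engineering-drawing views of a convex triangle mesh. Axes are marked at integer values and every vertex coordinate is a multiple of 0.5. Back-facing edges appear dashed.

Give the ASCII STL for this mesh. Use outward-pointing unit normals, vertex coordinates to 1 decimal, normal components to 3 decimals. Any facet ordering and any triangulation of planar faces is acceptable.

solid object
 facet normal -0.096 -0.173 -0.980
  outer loop
   vertex 3.0 1.0 3.0
   vertex 0.0 5.5 2.5
   vertex 6.0 5.0 2.0
  endloop
 endfacet
 facet normal -0.644 -0.494 -0.584
  outer loop
   vertex 3.0 1.0 3.0
   vertex 1.5 0.0 5.5
   vertex 0.0 5.5 2.5
  endloop
 endfacet
 facet normal 0.073 0.991 -0.117
  outer loop
   vertex 4.0 5.5 5.0
   vertex 6.0 5.0 2.0
   vertex 0.0 5.5 2.5
  endloop
 endfacet
 facet normal -0.731 0.162 0.663
  outer loop
   vertex 2.5 4.5 5.5
   vertex 0.0 5.5 2.5
   vertex 1.5 0.0 5.5
  endloop
 endfacet
 facet normal -0.336 0.773 0.538
  outer loop
   vertex 2.5 4.5 5.5
   vertex 4.0 5.5 5.0
   vertex 0.0 5.5 2.5
  endloop
 endfacet
 facet normal 0.303 0.952 0.043
  outer loop
   vertex 5.5 5.0 5.5
   vertex 6.0 5.0 2.0
   vertex 4.0 5.5 5.0
  endloop
 endfacet
 facet normal 0.808 -0.577 0.115
  outer loop
   vertex 5.5 5.0 5.5
   vertex 3.0 1.0 3.0
   vertex 6.0 5.0 2.0
  endloop
 endfacet
 facet normal 0.763 -0.610 0.214
  outer loop
   vertex 5.5 5.0 5.5
   vertex 1.5 0.0 5.5
   vertex 3.0 1.0 3.0
  endloop
 endfacet
 facet normal 0.000 0.000 1.000
  outer loop
   vertex 5.5 5.0 5.5
   vertex 2.5 4.5 5.5
   vertex 1.5 0.0 5.5
  endloop
 endfacet
 facet normal -0.092 0.552 0.829
  outer loop
   vertex 5.5 5.0 5.5
   vertex 4.0 5.5 5.0
   vertex 2.5 4.5 5.5
  endloop
 endfacet
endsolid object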